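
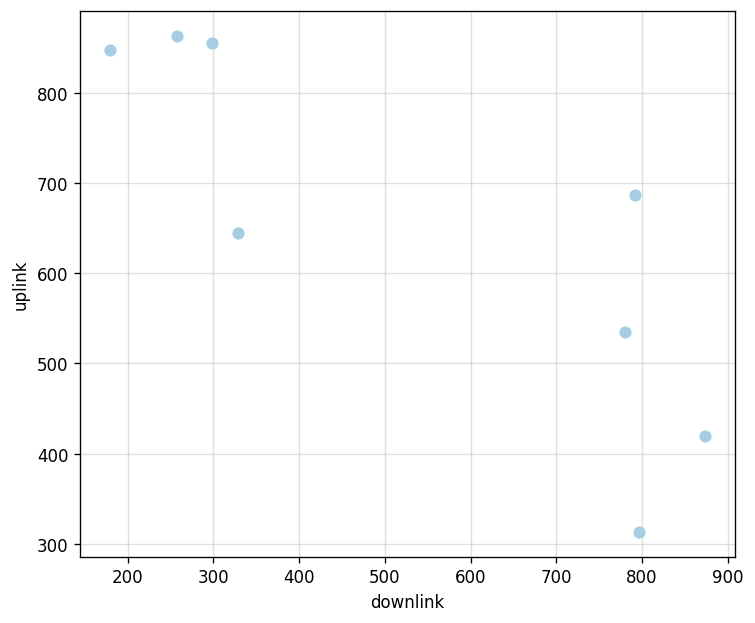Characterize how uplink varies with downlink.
Points are negatively correlated; strong (|r| ≈ 0.8).

negative, strong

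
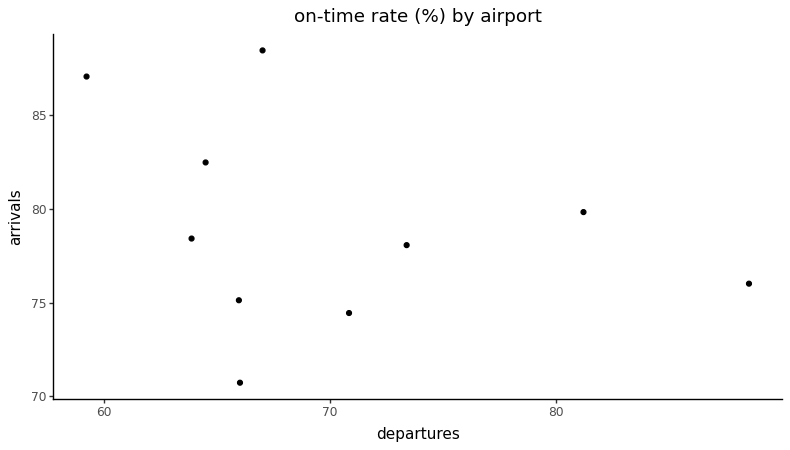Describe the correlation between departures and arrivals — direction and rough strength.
Points are negatively correlated; weak (|r| ≈ 0.3).

negative, weak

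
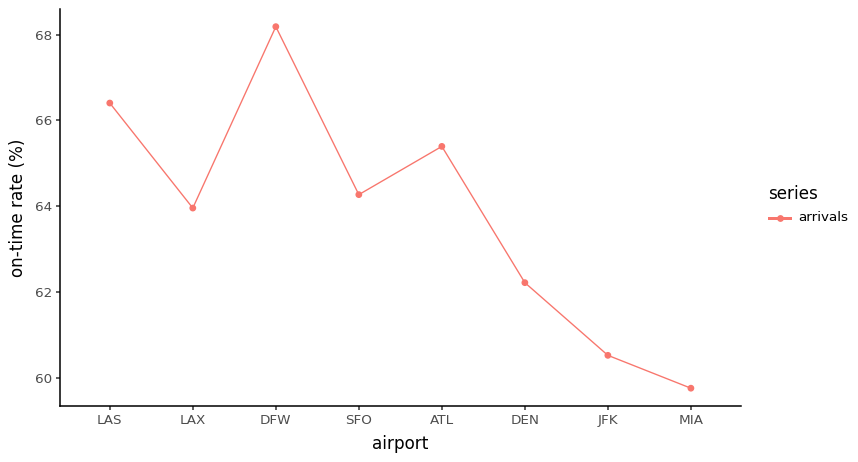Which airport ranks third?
ATL

Top 4: DFW ≈ 68, LAS ≈ 66, ATL ≈ 65, SFO ≈ 64.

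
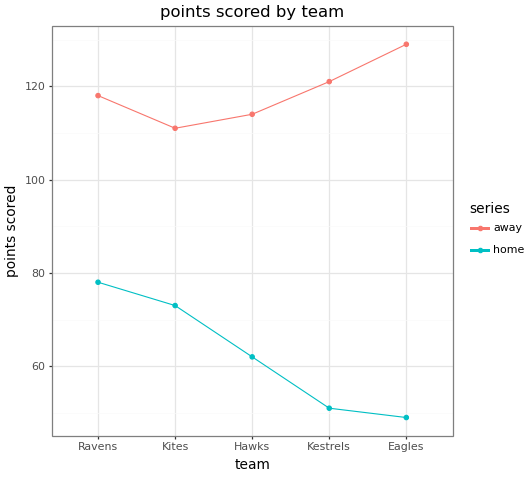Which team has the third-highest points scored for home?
Top 4 for home: Ravens ≈ 80, Kites ≈ 70, Hawks ≈ 60, Kestrels ≈ 50.

Hawks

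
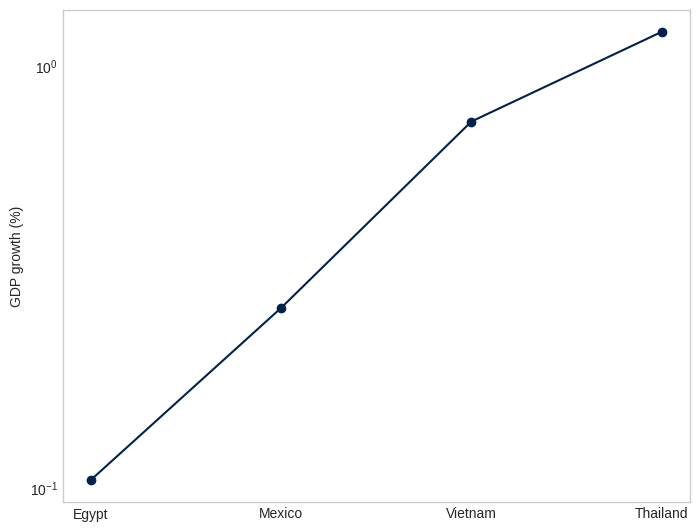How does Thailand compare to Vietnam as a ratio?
≈ 1.71×

Thailand ≈ 1.2, Vietnam ≈ 0.7; 1.2/0.7 ≈ 1.71.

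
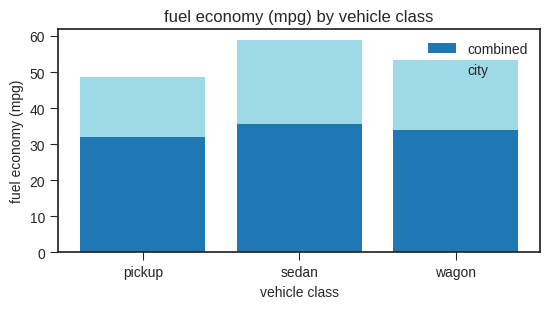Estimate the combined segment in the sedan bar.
combined top ≈ 35, bottom ≈ 0; segment ≈ 35.

≈ 35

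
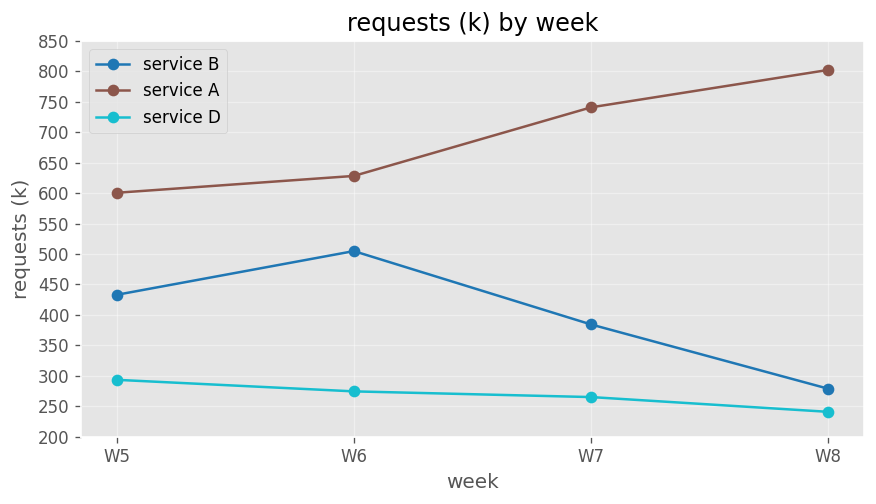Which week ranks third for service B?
Top 4 for service B: W6 ≈ 500, W5 ≈ 450, W7 ≈ 400, W8 ≈ 300.

W7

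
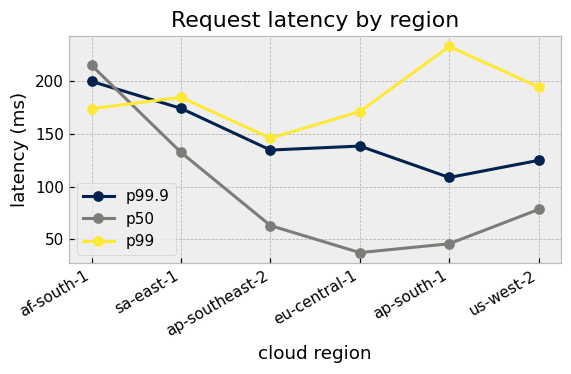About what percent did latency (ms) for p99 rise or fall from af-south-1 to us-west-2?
≈ +11.1%

af-south-1 ≈ 180, us-west-2 ≈ 200; (200 − 180) / 180 ≈ +11.1%.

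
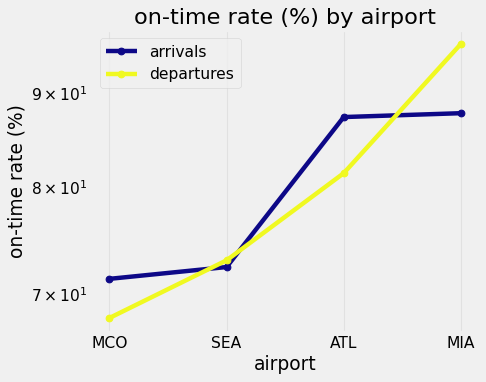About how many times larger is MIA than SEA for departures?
MIA ≈ 95, SEA ≈ 75; 95/75 ≈ 1.27.

≈ 1.27×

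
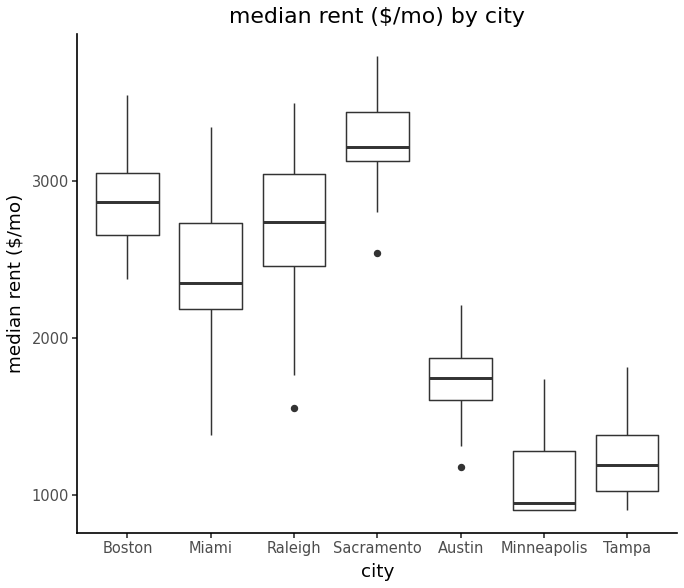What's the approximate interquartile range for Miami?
≈ 600

Q3 ≈ 2800, Q1 ≈ 2200; IQR ≈ 600.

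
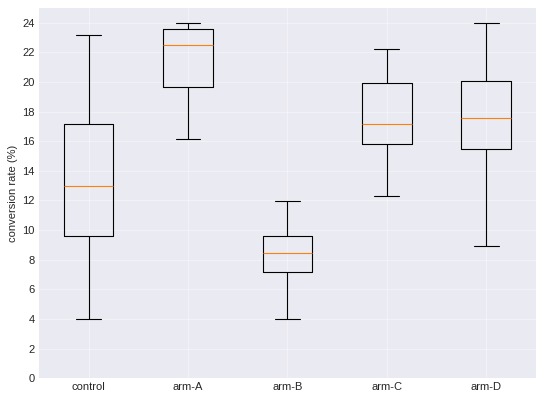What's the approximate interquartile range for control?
Q3 ≈ 18, Q1 ≈ 10; IQR ≈ 8.

≈ 8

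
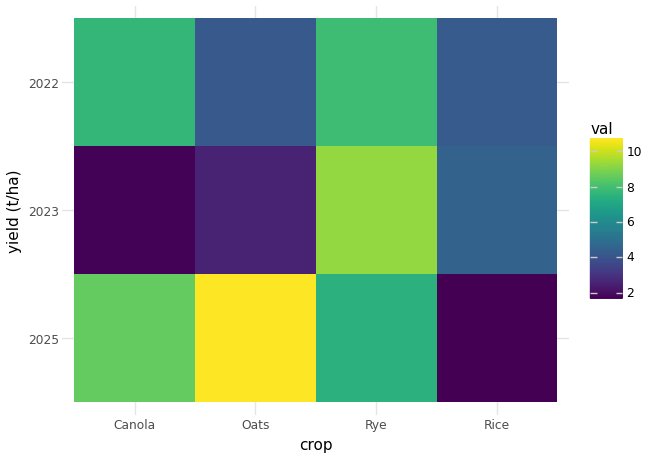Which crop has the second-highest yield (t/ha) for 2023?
Rice

Top 3 for 2023: Rye ≈ 9, Rice ≈ 4, Oats ≈ 3.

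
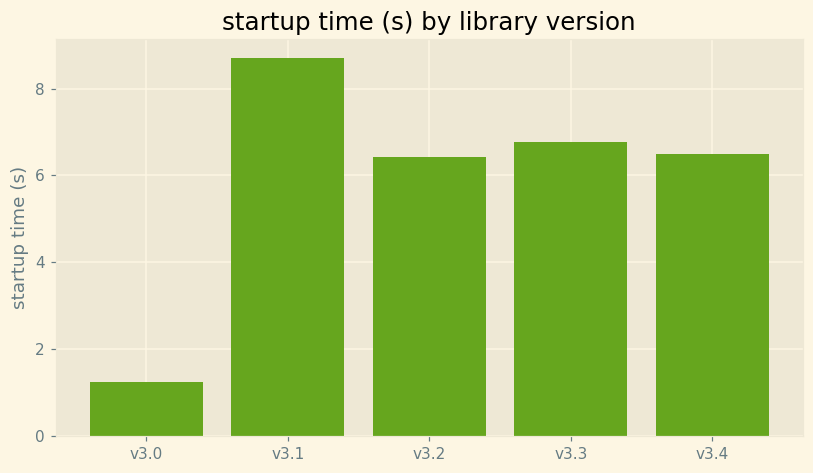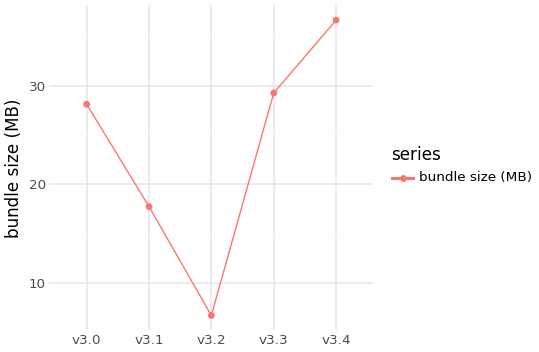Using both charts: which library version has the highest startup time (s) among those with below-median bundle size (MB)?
Chart 2 median bundle size (MB) ≈ 30; below-median library versions: v3.1, v3.2. Among those, v3.1 has the highest startup time (s) (≈ 9).

v3.1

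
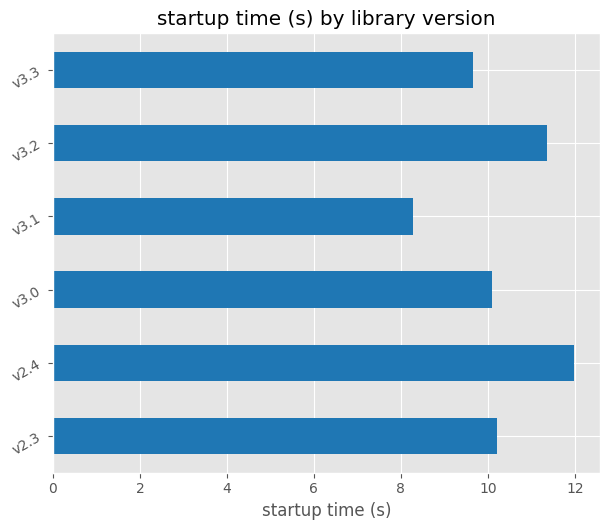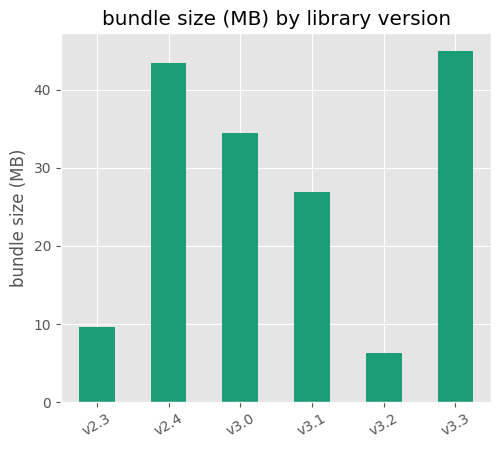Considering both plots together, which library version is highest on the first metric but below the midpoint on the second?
v3.2

Chart 2 median bundle size (MB) ≈ 30; below-median library versions: v2.3, v3.1, v3.2. Among those, v3.2 has the highest startup time (s) (≈ 12).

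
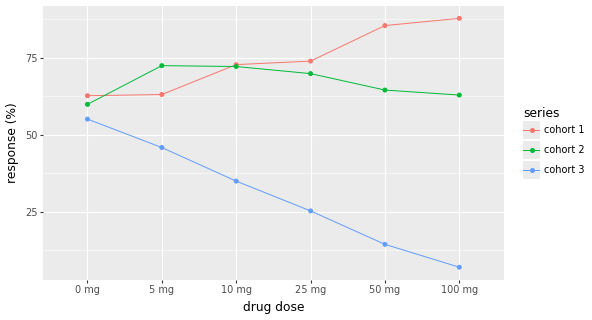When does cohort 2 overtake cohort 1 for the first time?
5 mg

0 mg: cohort 2 ≈ 60 vs cohort 1 ≈ 60 (not yet); 5 mg: cohort 2 ≈ 70 vs cohort 1 ≈ 60 (first crossover).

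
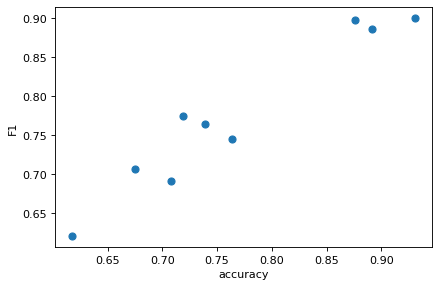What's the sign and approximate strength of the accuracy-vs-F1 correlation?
positive, strong

Points are positively correlated; strong (|r| ≈ 1.0).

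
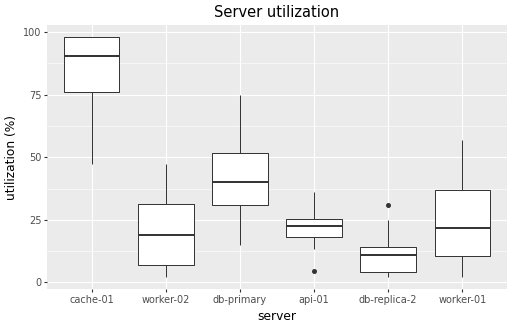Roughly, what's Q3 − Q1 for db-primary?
≈ 20

Q3 ≈ 50, Q1 ≈ 30; IQR ≈ 20.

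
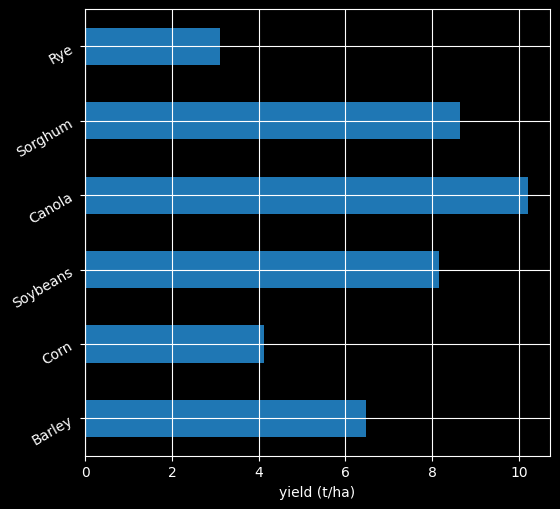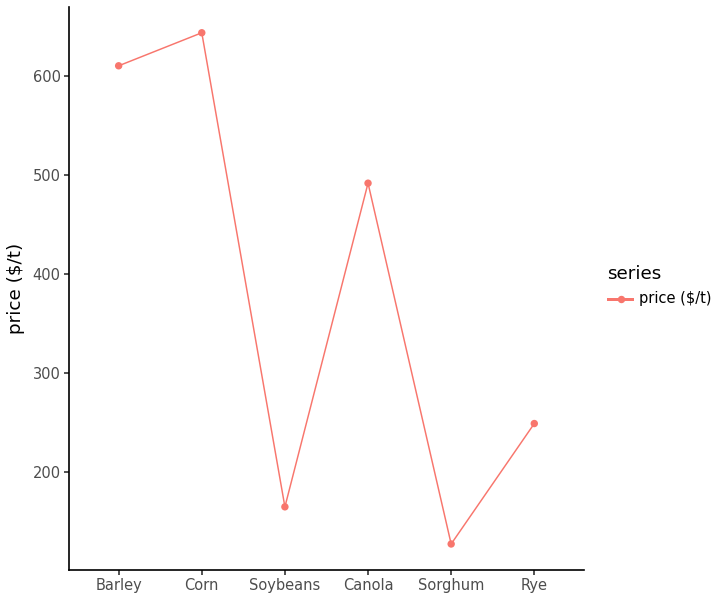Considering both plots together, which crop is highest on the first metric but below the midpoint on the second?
Chart 2 median price ($/t) ≈ 400; below-median crops: Soybeans, Sorghum, Rye. Among those, Sorghum has the highest yield (t/ha) (≈ 9).

Sorghum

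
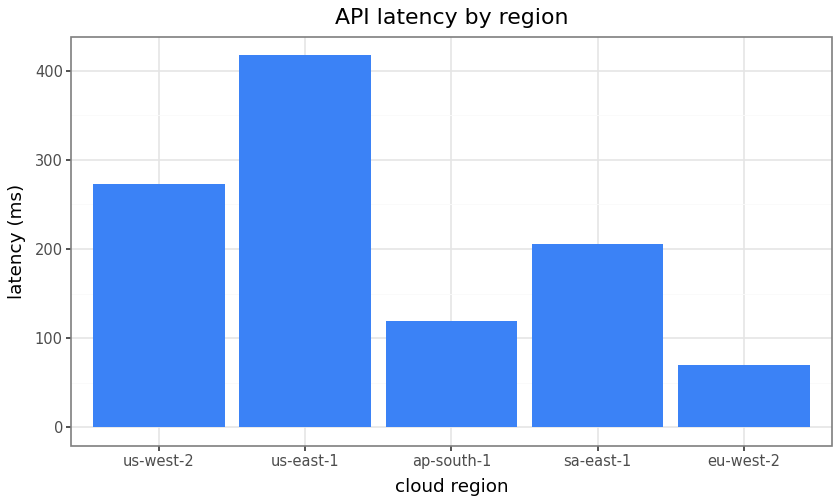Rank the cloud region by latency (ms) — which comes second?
Top 3: us-east-1 ≈ 400, us-west-2 ≈ 250, sa-east-1 ≈ 200.

us-west-2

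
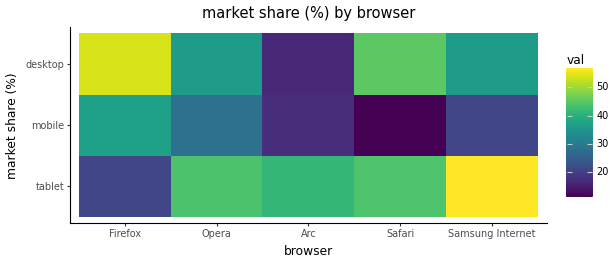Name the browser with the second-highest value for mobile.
Top 3 for mobile: Firefox ≈ 35, Opera ≈ 30, Samsung Internet ≈ 20.

Opera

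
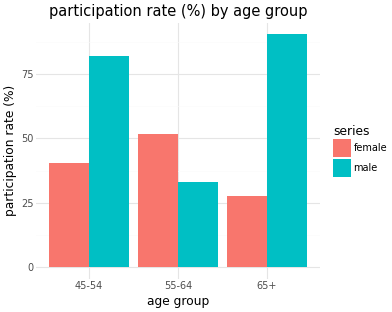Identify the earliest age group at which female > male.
55-64

45-54: female ≈ 40 vs male ≈ 80 (not yet); 55-64: female ≈ 50 vs male ≈ 30 (first crossover).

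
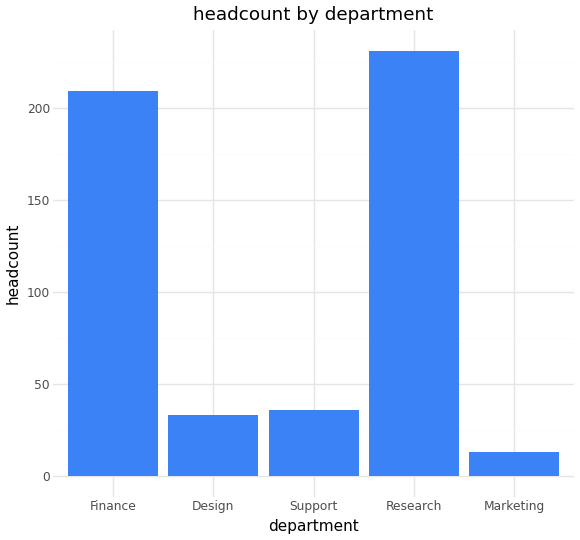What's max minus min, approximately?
≈ 220

Max Research ≈ 240, min Marketing ≈ 20; range ≈ 220.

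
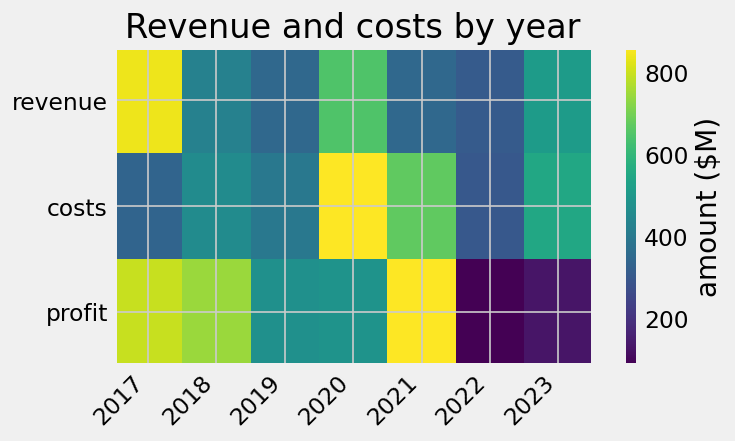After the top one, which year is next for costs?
2021

Top 3 for costs: 2020 ≈ 900, 2021 ≈ 700, 2023 ≈ 600.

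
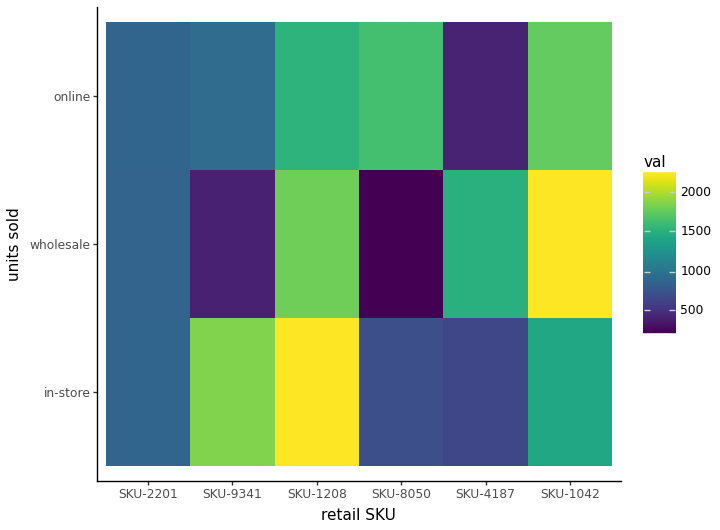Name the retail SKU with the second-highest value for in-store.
Top 3 for in-store: SKU-1208 ≈ 2200, SKU-9341 ≈ 1800, SKU-1042 ≈ 1400.

SKU-9341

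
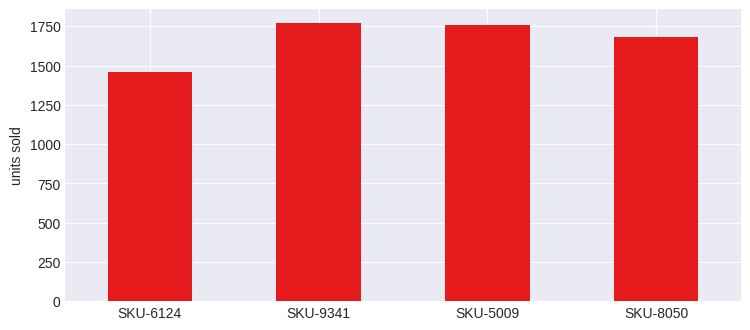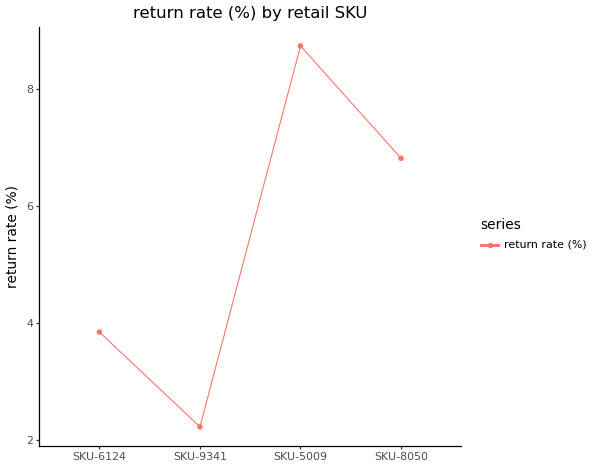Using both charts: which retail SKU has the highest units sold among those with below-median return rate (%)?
SKU-9341

Chart 2 median return rate (%) ≈ 5; below-median retail SKUs: SKU-6124, SKU-9341. Among those, SKU-9341 has the highest units sold (≈ 1800).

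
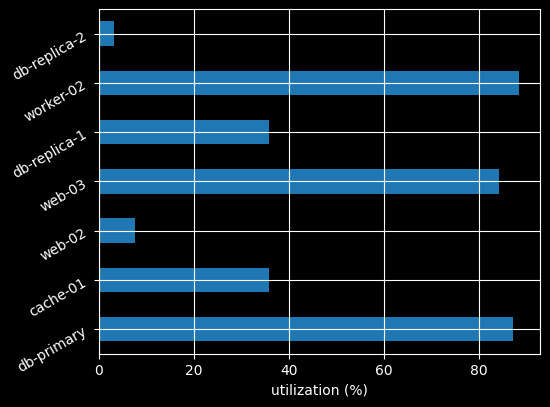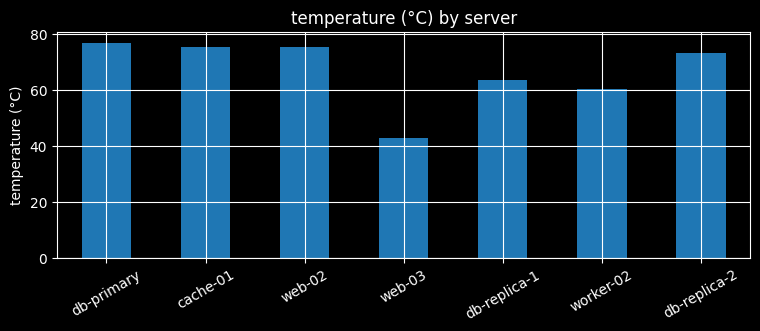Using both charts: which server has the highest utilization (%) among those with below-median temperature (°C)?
worker-02

Chart 2 median temperature (°C) ≈ 70; below-median servers: web-03, db-replica-1, worker-02. Among those, worker-02 has the highest utilization (%) (≈ 90).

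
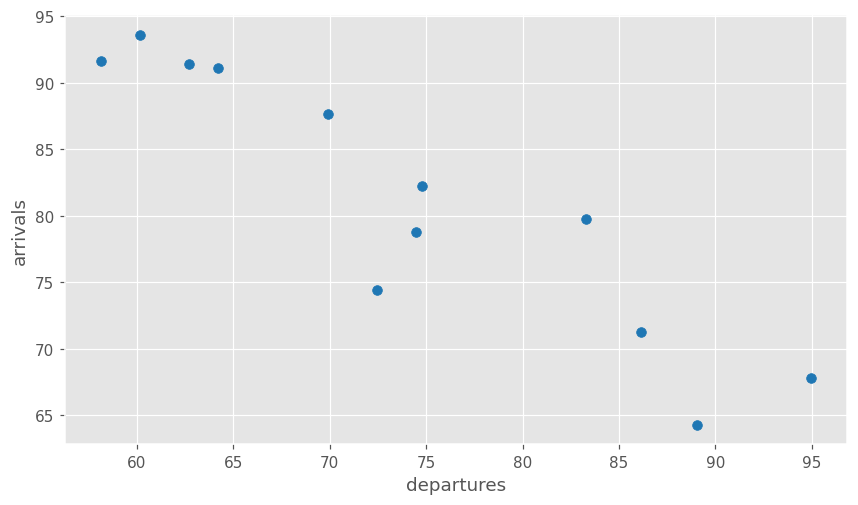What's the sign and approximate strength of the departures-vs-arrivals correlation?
negative, strong

Points are negatively correlated; strong (|r| ≈ 0.9).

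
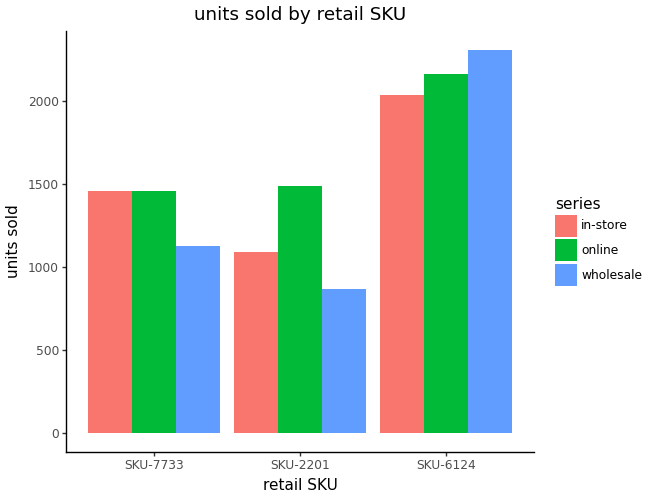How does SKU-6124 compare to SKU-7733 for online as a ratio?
SKU-6124 ≈ 2200, SKU-7733 ≈ 1400; 2200/1400 ≈ 1.57.

≈ 1.57×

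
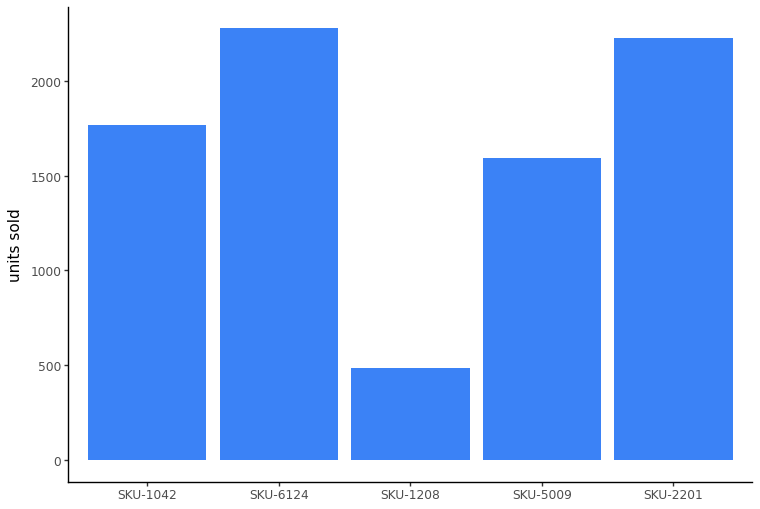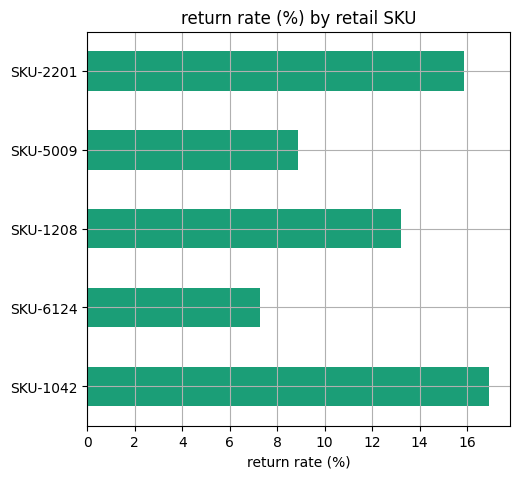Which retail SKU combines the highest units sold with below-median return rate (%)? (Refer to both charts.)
Chart 2 median return rate (%) ≈ 14; below-median retail SKUs: SKU-6124, SKU-5009. Among those, SKU-6124 has the highest units sold (≈ 2500).

SKU-6124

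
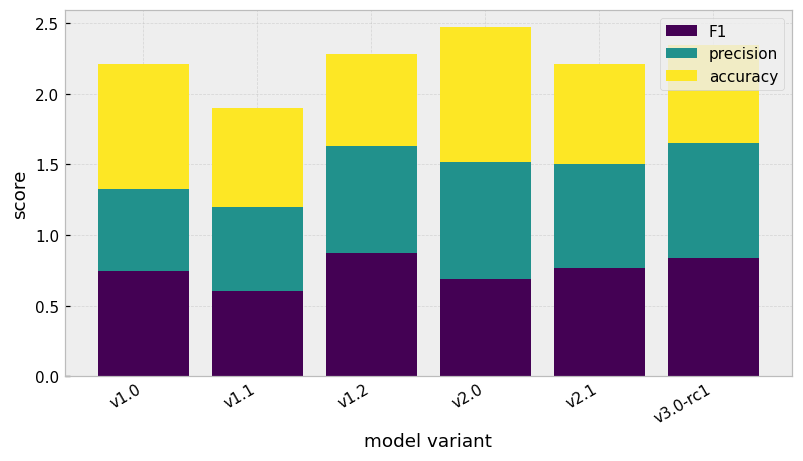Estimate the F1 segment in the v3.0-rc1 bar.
≈ 1.0

F1 top ≈ 1.0, bottom ≈ 0.0; segment ≈ 1.0.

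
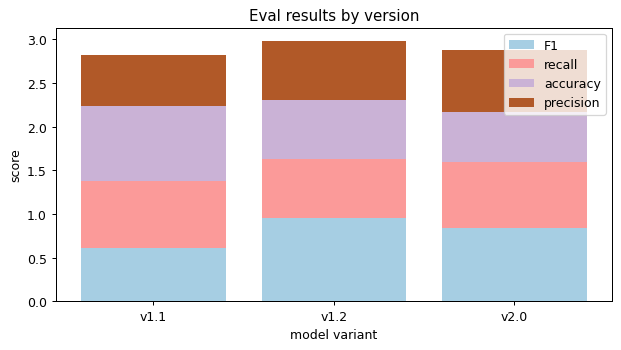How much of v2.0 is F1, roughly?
≈ 1.0

F1 top ≈ 1.0, bottom ≈ 0.0; segment ≈ 1.0.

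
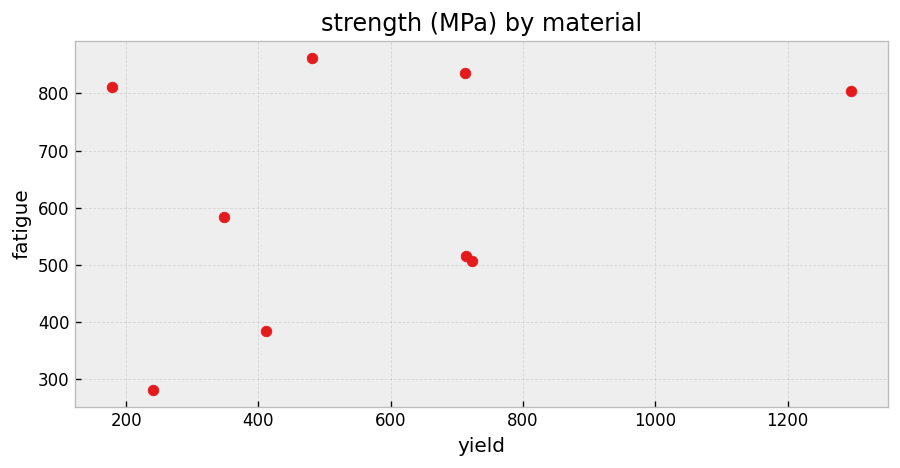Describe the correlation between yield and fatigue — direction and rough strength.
positive, weak

Points are positively correlated; weak (|r| ≈ 0.3).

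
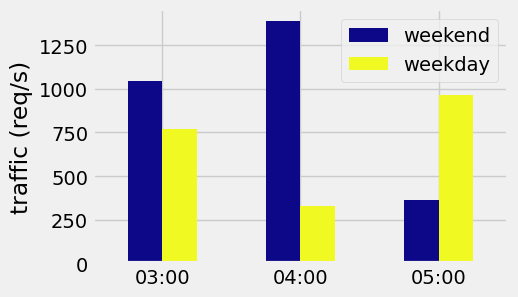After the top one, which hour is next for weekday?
Top 3 for weekday: 05:00 ≈ 1000, 03:00 ≈ 800, 04:00 ≈ 400.

03:00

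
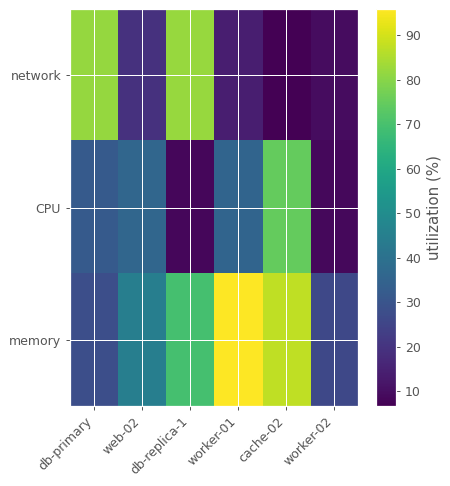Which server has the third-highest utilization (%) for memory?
Top 4 for memory: worker-01 ≈ 100, cache-02 ≈ 90, db-replica-1 ≈ 70, web-02 ≈ 40.

db-replica-1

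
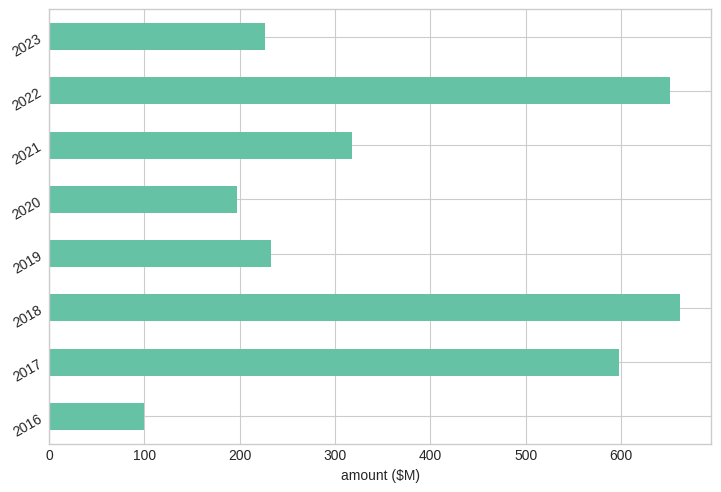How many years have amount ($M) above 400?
3

Above 400: 2017, 2018, 2022.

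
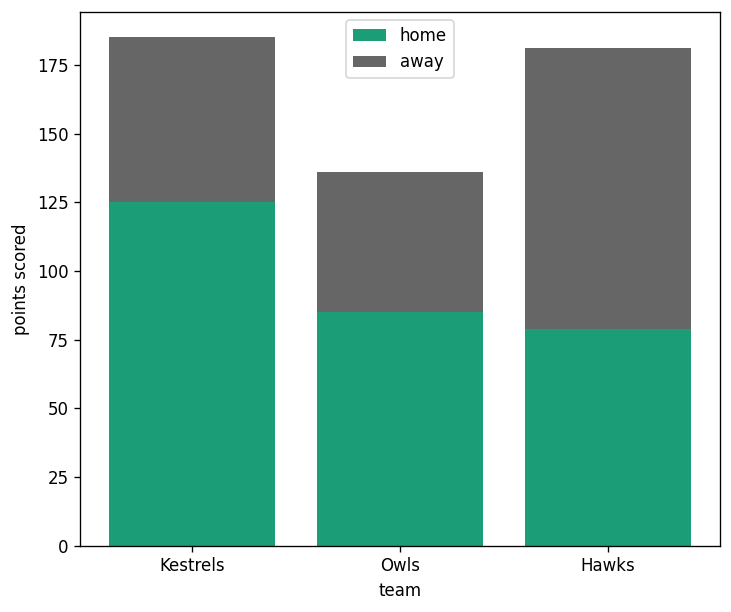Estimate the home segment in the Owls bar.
≈ 80

home top ≈ 80, bottom ≈ 0; segment ≈ 80.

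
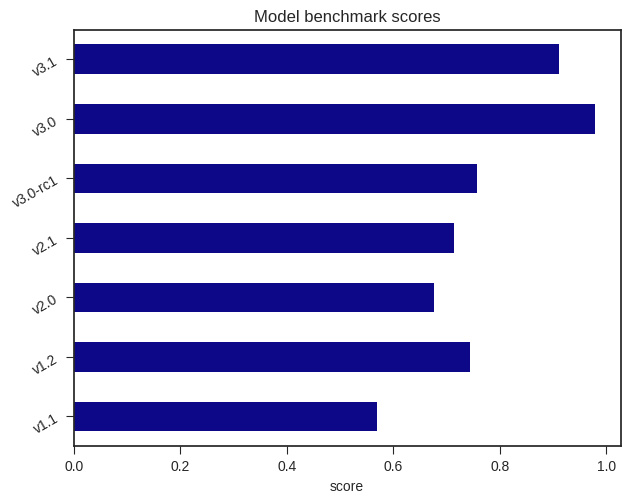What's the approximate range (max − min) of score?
Max v3.0 ≈ 1.0, min v1.1 ≈ 0.6; range ≈ 0.4.

≈ 0.4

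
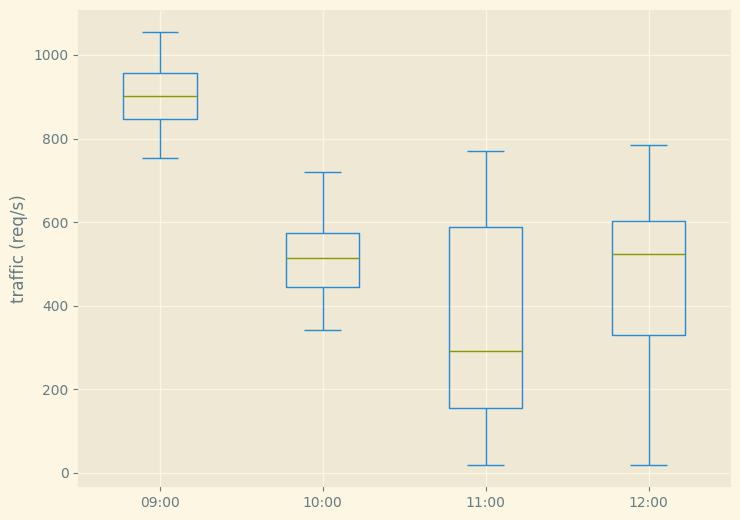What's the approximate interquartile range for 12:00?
≈ 300

Q3 ≈ 600, Q1 ≈ 300; IQR ≈ 300.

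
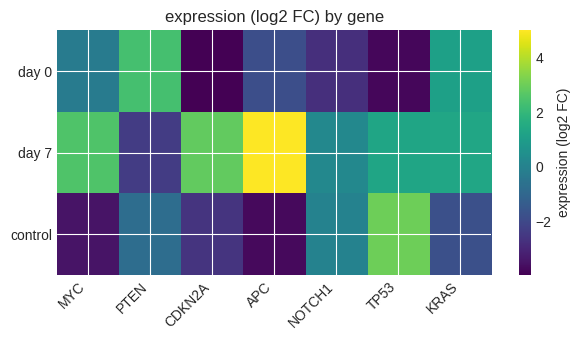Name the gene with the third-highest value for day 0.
Top 4 for day 0: PTEN ≈ 2, KRAS ≈ 1, MYC ≈ 0, APC ≈ -2.

MYC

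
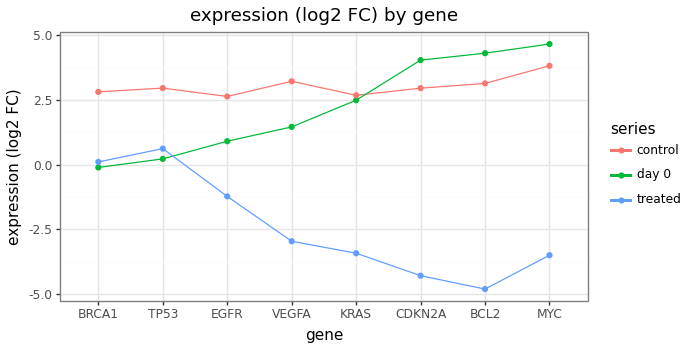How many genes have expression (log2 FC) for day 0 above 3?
Above 3: CDKN2A, BCL2, MYC.

3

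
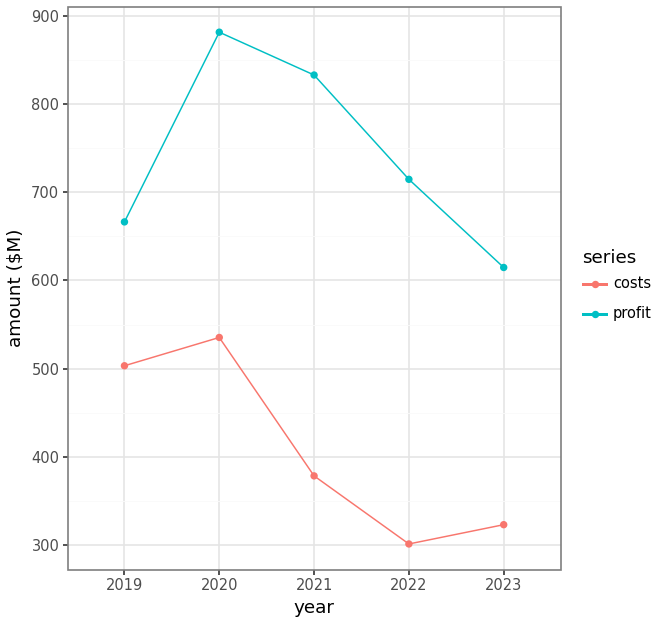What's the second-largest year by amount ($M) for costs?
2019

Top 3 for costs: 2020 ≈ 550, 2019 ≈ 500, 2021 ≈ 400.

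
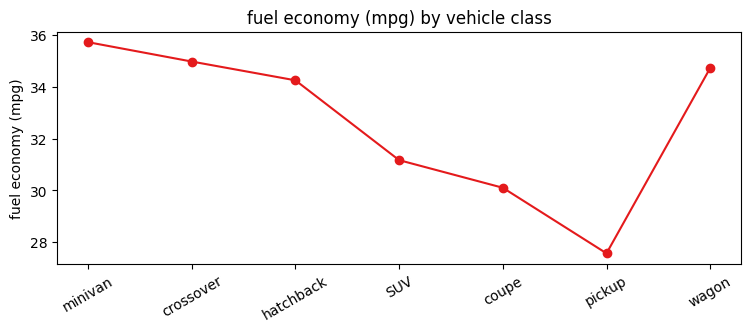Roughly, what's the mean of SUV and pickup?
(31 + 28) / 2 ≈ 30.

≈ 30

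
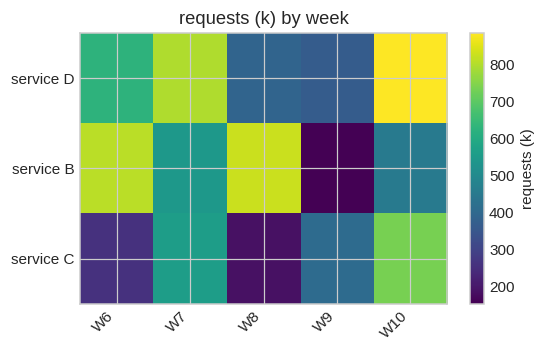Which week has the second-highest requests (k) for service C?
Top 3 for service C: W10 ≈ 700, W7 ≈ 600, W9 ≈ 400.

W7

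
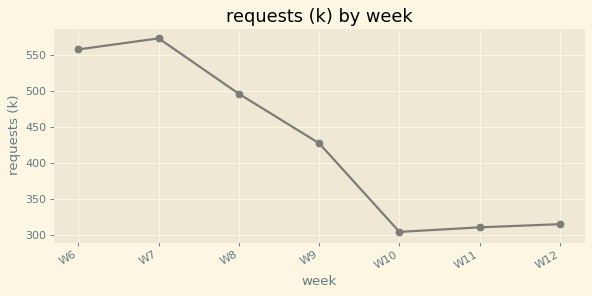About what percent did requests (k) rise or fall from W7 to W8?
W7 ≈ 575, W8 ≈ 500; (500 − 575) / 575 ≈ -13%.

≈ -13%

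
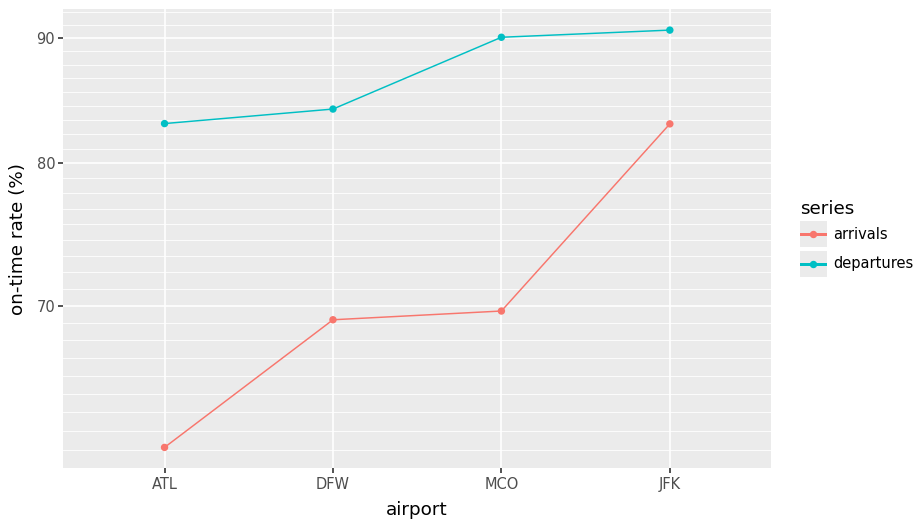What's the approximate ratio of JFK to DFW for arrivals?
JFK ≈ 85, DFW ≈ 70; 85/70 ≈ 1.21.

≈ 1.21×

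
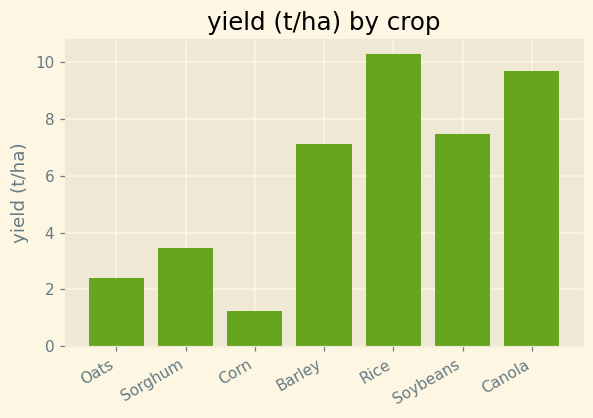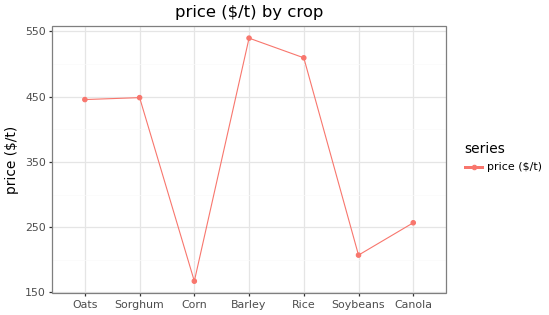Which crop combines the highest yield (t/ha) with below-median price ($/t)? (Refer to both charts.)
Chart 2 median price ($/t) ≈ 450; below-median crops: Corn, Soybeans, Canola. Among those, Canola has the highest yield (t/ha) (≈ 10).

Canola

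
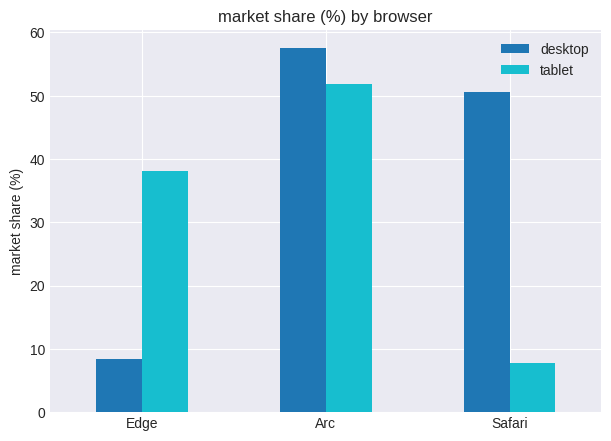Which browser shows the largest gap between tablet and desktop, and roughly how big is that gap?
Safari: tablet ≈ 10, desktop ≈ 50 → gap ≈ 40. Next-largest (Edge) is only ≈ 30.

Safari, ≈ 40 %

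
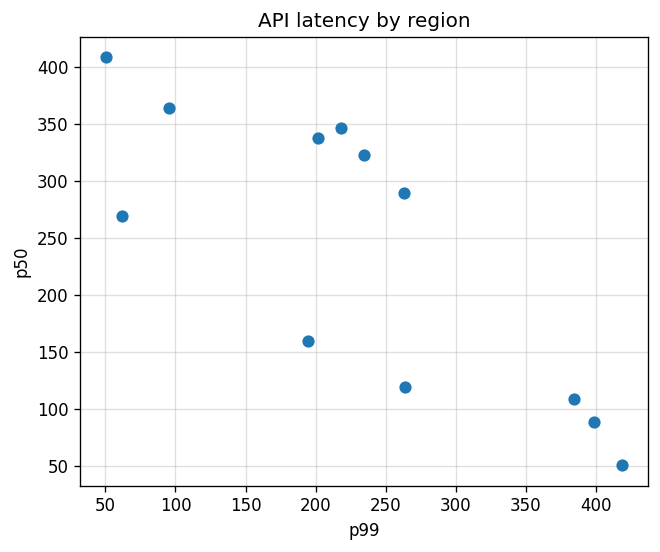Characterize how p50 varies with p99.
negative, strong

Points are negatively correlated; strong (|r| ≈ 0.8).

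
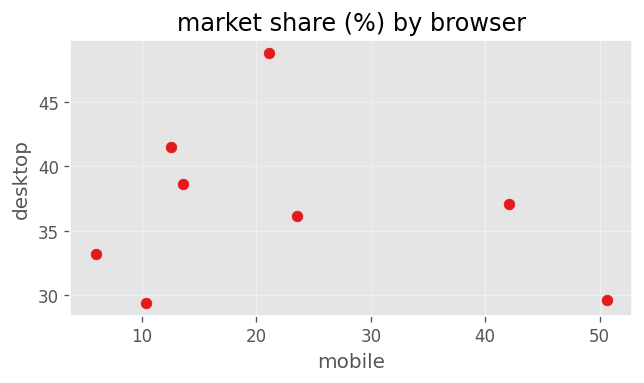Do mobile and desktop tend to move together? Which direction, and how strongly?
Points are roughly uncorrelated; weak (|r| ≈ 0.2).

no clear correlation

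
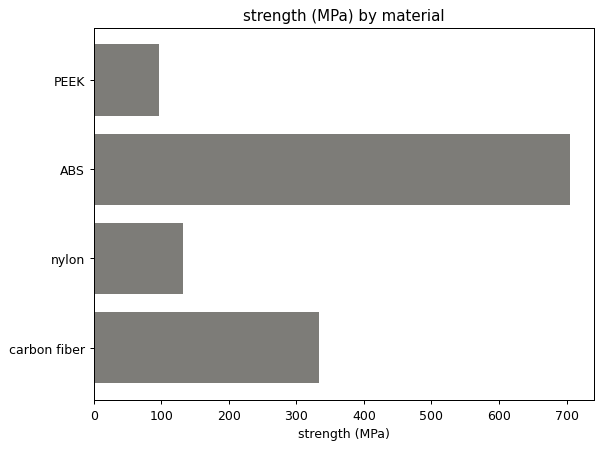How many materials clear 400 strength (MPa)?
1

Above 400: ABS.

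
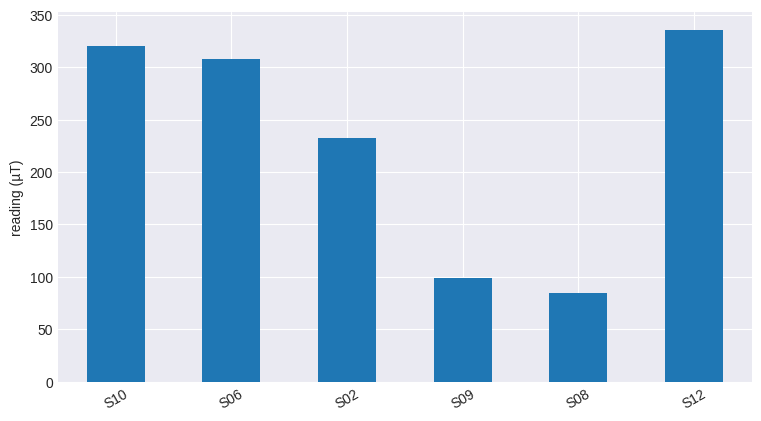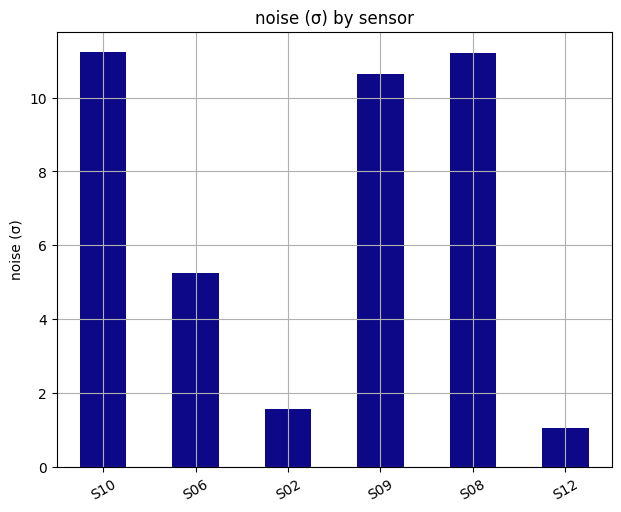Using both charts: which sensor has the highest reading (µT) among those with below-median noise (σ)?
S12

Chart 2 median noise (σ) ≈ 8; below-median sensors: S06, S02, S12. Among those, S12 has the highest reading (µT) (≈ 350).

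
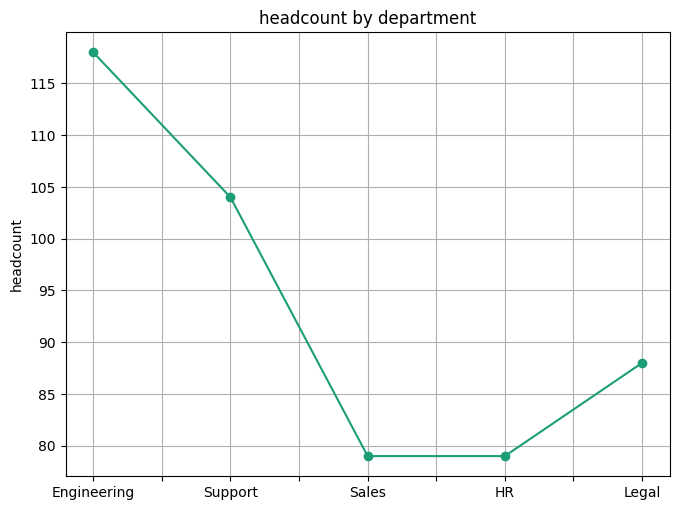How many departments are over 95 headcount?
Above 95: Engineering, Support.

2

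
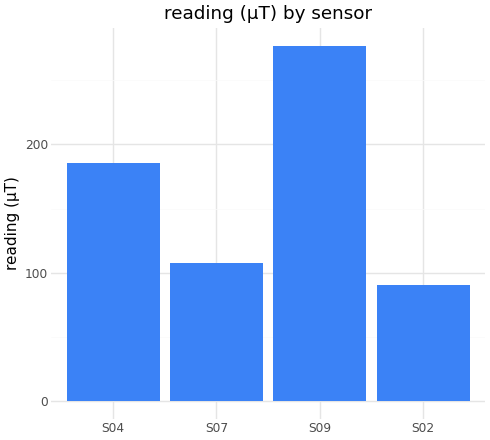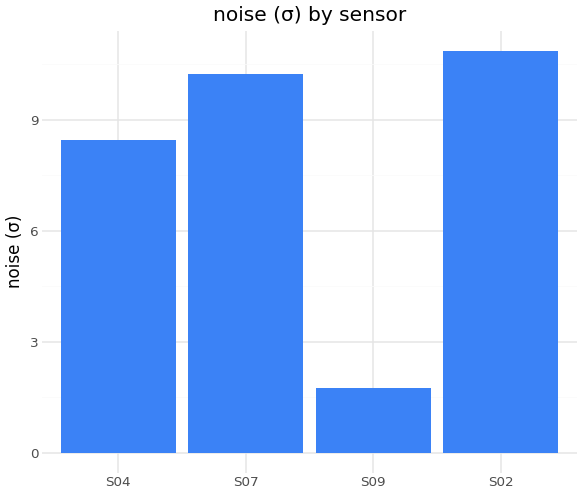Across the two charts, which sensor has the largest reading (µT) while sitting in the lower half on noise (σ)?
Chart 2 median noise (σ) ≈ 9; below-median sensors: S04, S09. Among those, S09 has the highest reading (µT) (≈ 300).

S09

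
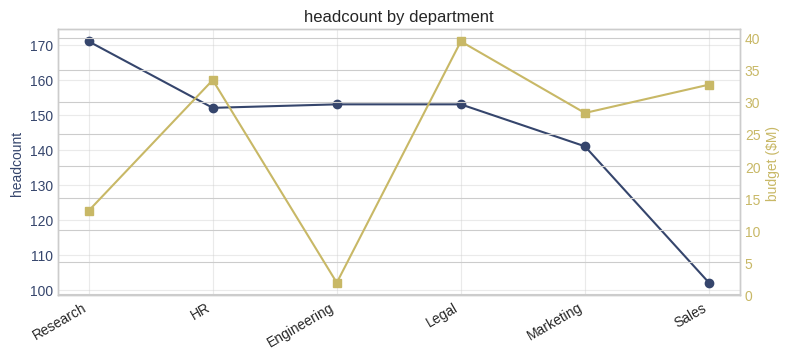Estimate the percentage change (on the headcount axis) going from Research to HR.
Research ≈ 170, HR ≈ 150; (150 − 170) / 170 ≈ -11.8%.

≈ -11.8%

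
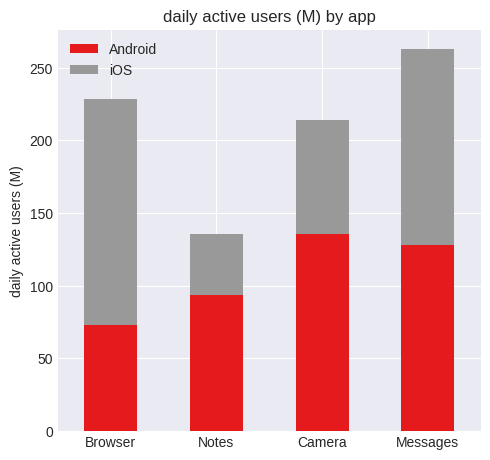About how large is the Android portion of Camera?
≈ 125

Android top ≈ 125, bottom ≈ 0; segment ≈ 125.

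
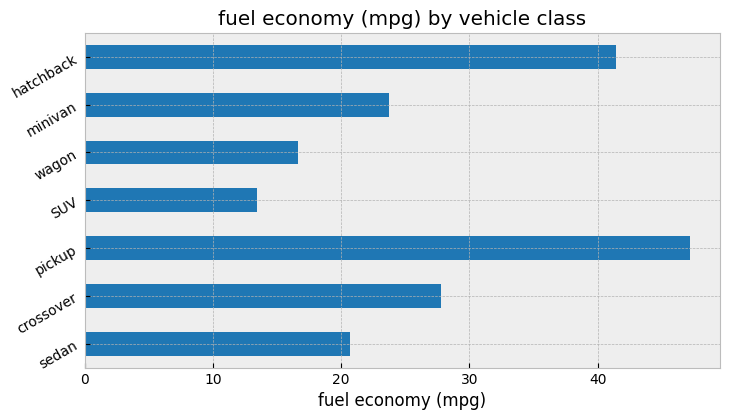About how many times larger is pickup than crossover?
pickup ≈ 45, crossover ≈ 30; 45/30 ≈ 1.5.

≈ 1.5×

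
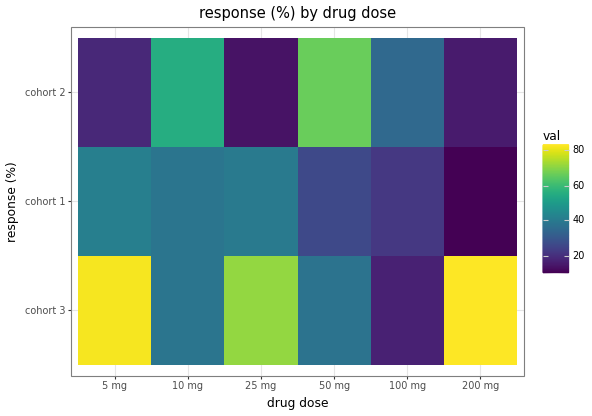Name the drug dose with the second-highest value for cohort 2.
Top 3 for cohort 2: 50 mg ≈ 70, 10 mg ≈ 60, 100 mg ≈ 30.

10 mg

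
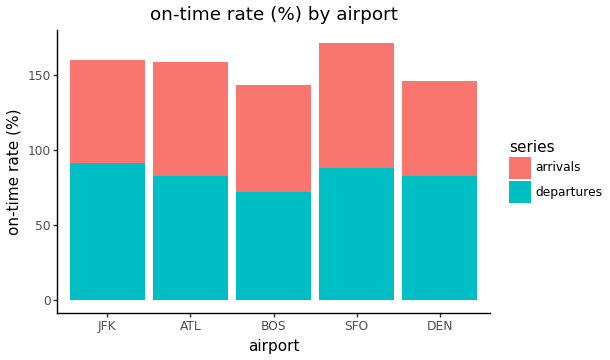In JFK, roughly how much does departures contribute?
≈ 100

departures top ≈ 100, bottom ≈ 0; segment ≈ 100.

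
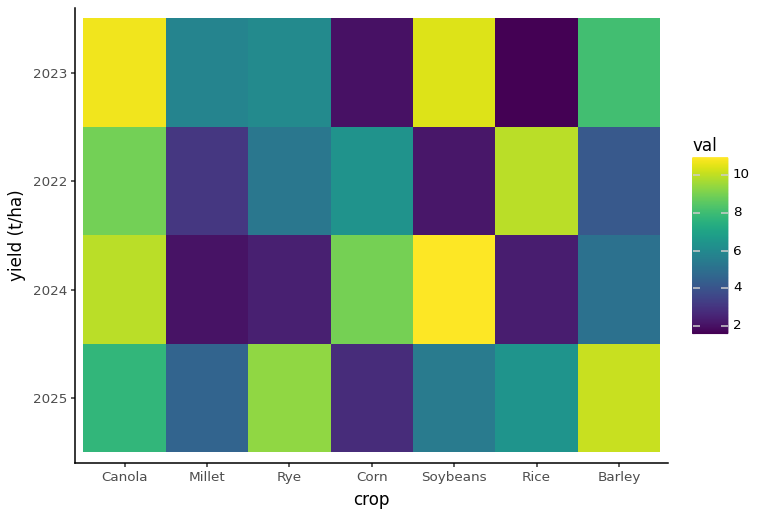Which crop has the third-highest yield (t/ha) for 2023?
Top 4 for 2023: Canola ≈ 11, Soybeans ≈ 10, Barley ≈ 8, Rye ≈ 6.

Barley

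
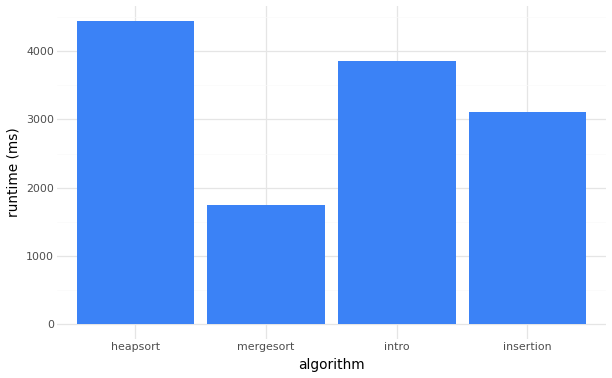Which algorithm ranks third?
insertion

Top 4: heapsort ≈ 4500, intro ≈ 4000, insertion ≈ 3000, mergesort ≈ 1500.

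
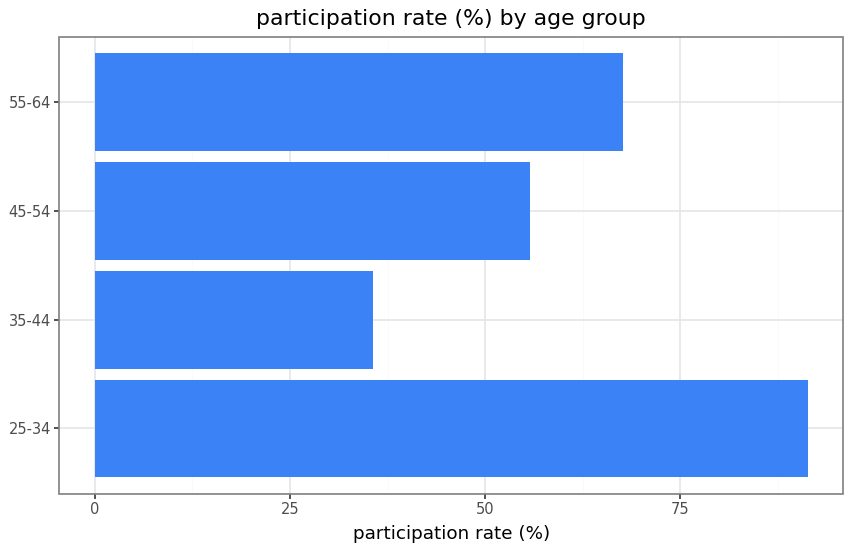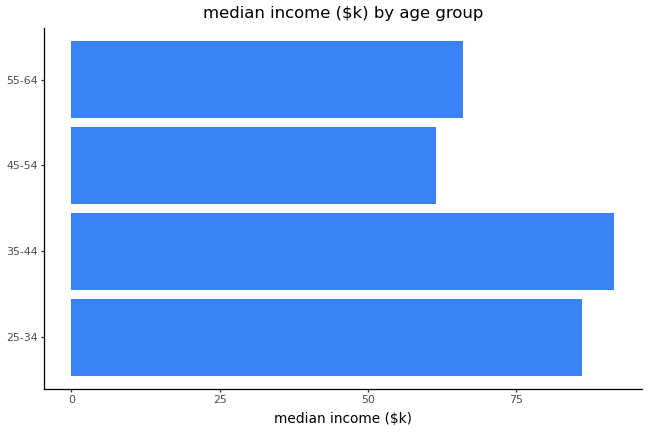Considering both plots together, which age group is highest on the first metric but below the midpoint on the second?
55-64

Chart 2 median median income ($k) ≈ 80; below-median age groups: 45-54, 55-64. Among those, 55-64 has the highest participation rate (%) (≈ 70).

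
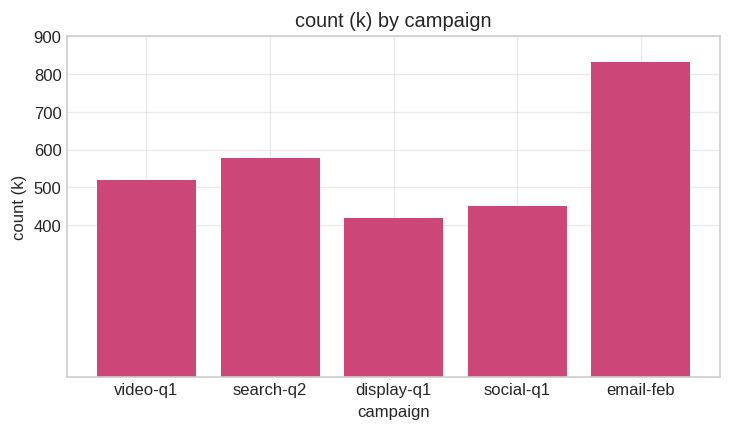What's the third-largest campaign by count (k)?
Top 4: email-feb ≈ 800, search-q2 ≈ 600, video-q1 ≈ 500, social-q1 ≈ 400.

video-q1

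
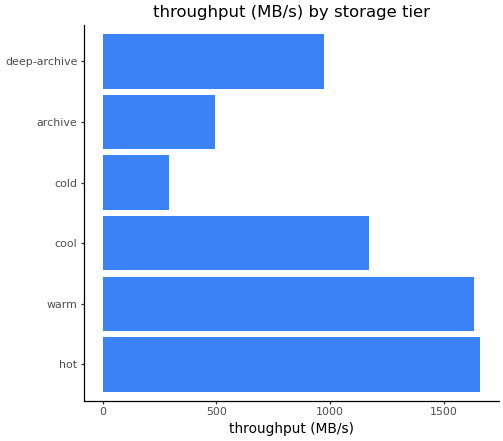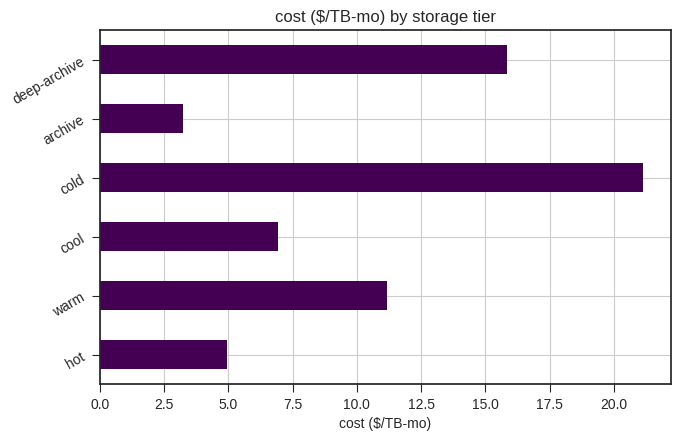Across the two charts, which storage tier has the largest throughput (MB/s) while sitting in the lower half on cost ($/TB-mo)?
Chart 2 median cost ($/TB-mo) ≈ 10; below-median storage tiers: hot, cool, archive. Among those, hot has the highest throughput (MB/s) (≈ 1600).

hot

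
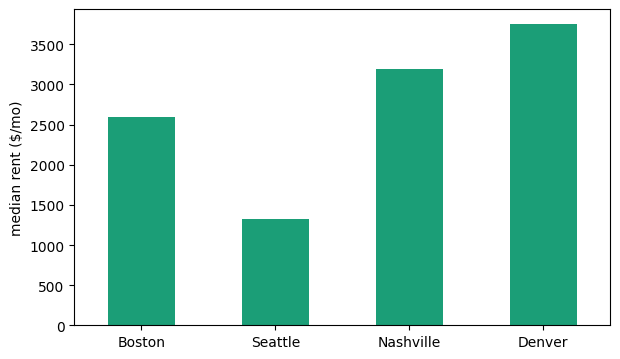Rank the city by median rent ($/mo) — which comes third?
Boston

Top 4: Denver ≈ 4000, Nashville ≈ 3000, Boston ≈ 2500, Seattle ≈ 1500.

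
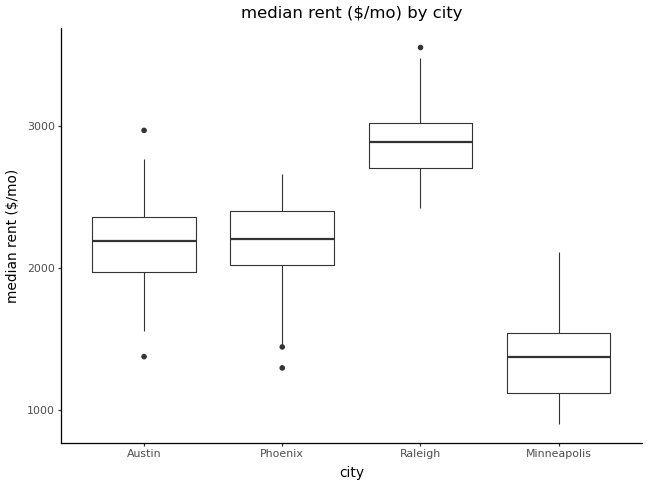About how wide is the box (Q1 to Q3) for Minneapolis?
Q3 ≈ 1600, Q1 ≈ 1200; IQR ≈ 400.

≈ 400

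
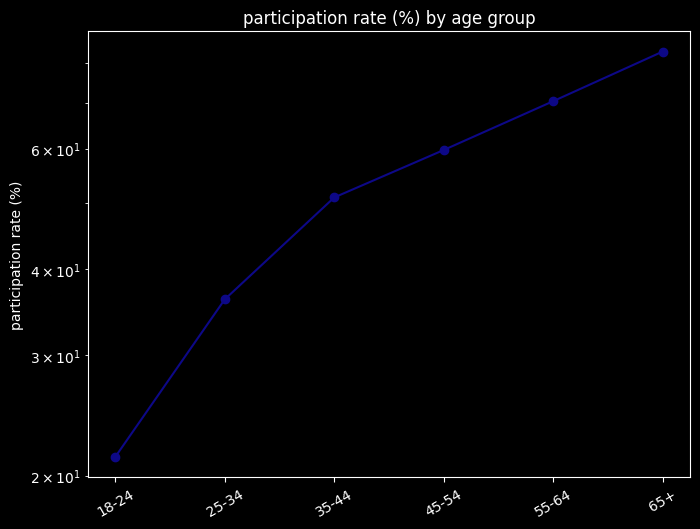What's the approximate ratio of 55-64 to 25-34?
55-64 ≈ 70, 25-34 ≈ 40; 70/40 ≈ 1.75.

≈ 1.75×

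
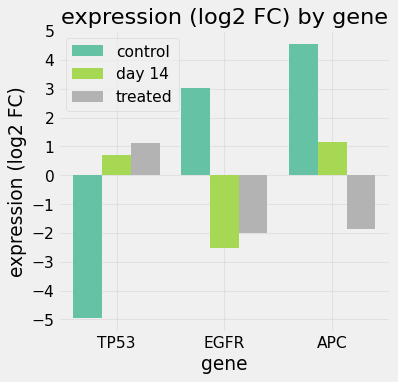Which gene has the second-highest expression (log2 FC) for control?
EGFR

Top 3 for control: APC ≈ 5, EGFR ≈ 3, TP53 ≈ -5.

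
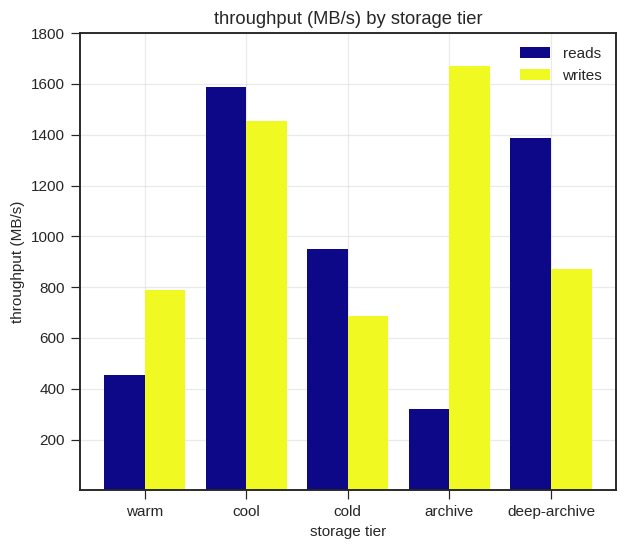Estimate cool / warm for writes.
≈ 1.75×

cool ≈ 1400, warm ≈ 800; 1400/800 ≈ 1.75.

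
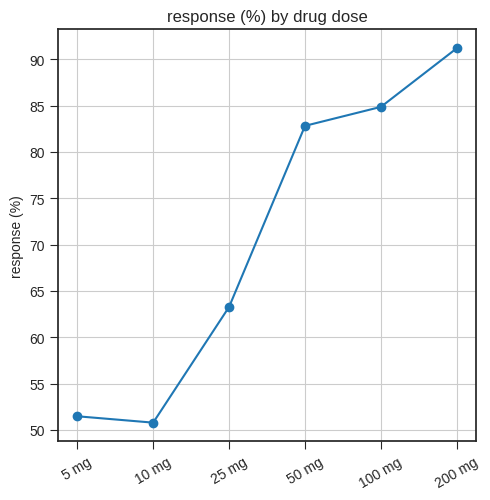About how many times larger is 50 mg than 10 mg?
≈ 1.7×

50 mg ≈ 85, 10 mg ≈ 50; 85/50 ≈ 1.7.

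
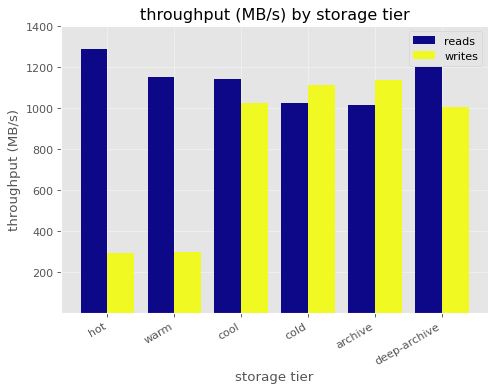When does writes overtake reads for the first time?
cold

cool: writes ≈ 1000 vs reads ≈ 1200 (not yet); cold: writes ≈ 1200 vs reads ≈ 1000 (first crossover).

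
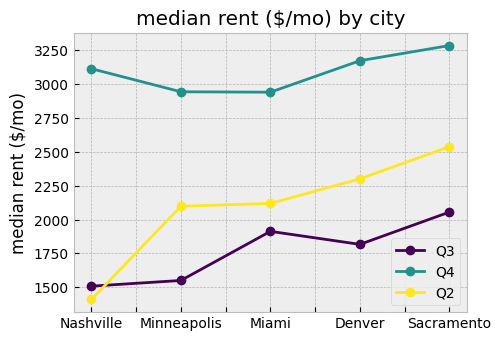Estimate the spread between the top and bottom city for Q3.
≈ 400

Max Sacramento ≈ 2000, min Nashville ≈ 1600; range ≈ 400.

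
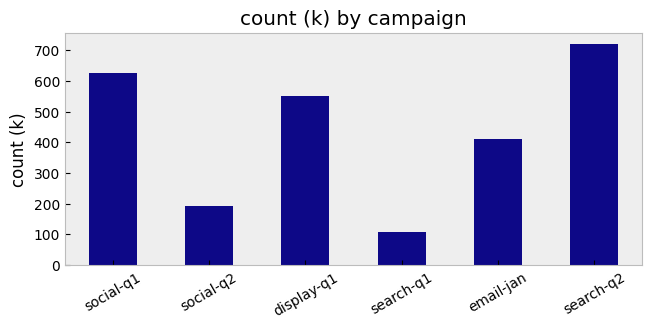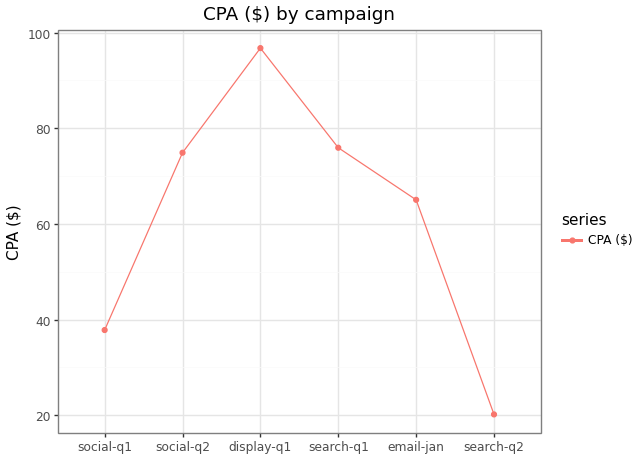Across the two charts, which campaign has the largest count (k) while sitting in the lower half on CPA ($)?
Chart 2 median CPA ($) ≈ 70; below-median campaigns: social-q1, email-jan, search-q2. Among those, search-q2 has the highest count (k) (≈ 700).

search-q2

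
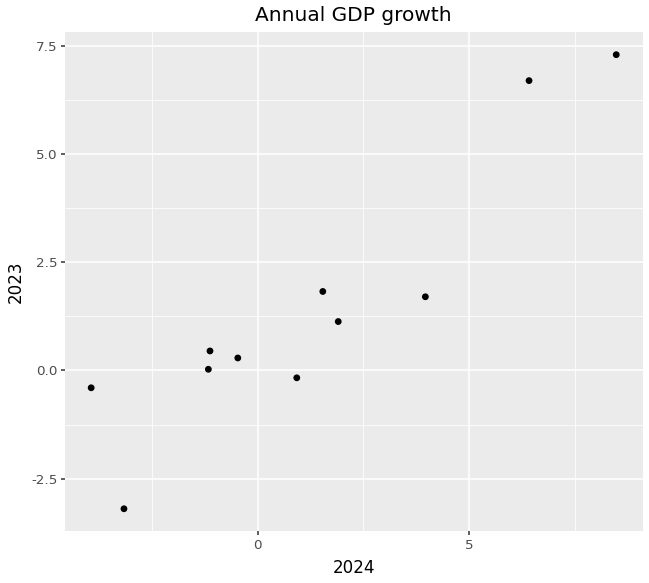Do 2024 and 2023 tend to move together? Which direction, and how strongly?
Points are positively correlated; strong (|r| ≈ 0.9).

positive, strong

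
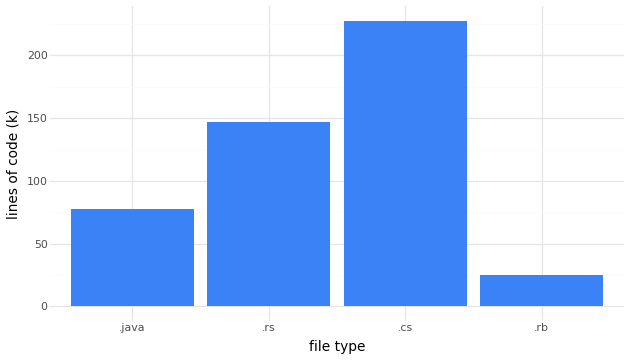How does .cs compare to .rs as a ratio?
≈ 1.57×

.cs ≈ 220, .rs ≈ 140; 220/140 ≈ 1.57.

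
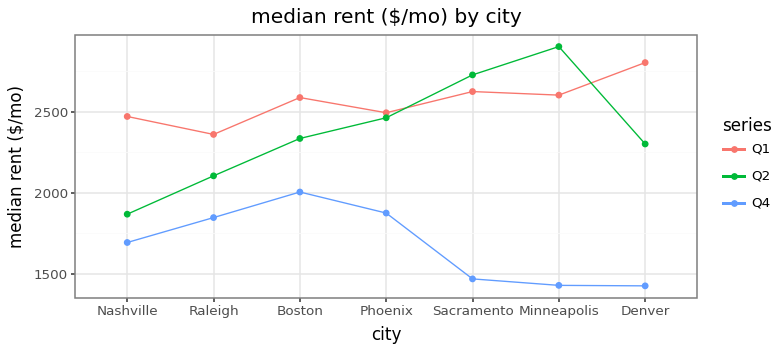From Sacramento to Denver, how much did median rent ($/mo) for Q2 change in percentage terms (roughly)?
≈ -14.3%

Sacramento ≈ 2800, Denver ≈ 2400; (2400 − 2800) / 2800 ≈ -14.3%.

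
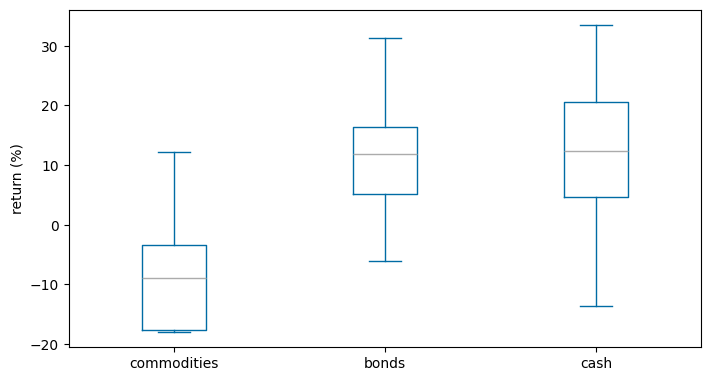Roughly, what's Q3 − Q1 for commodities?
≈ 14

Q3 ≈ -4, Q1 ≈ -18; IQR ≈ 14.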